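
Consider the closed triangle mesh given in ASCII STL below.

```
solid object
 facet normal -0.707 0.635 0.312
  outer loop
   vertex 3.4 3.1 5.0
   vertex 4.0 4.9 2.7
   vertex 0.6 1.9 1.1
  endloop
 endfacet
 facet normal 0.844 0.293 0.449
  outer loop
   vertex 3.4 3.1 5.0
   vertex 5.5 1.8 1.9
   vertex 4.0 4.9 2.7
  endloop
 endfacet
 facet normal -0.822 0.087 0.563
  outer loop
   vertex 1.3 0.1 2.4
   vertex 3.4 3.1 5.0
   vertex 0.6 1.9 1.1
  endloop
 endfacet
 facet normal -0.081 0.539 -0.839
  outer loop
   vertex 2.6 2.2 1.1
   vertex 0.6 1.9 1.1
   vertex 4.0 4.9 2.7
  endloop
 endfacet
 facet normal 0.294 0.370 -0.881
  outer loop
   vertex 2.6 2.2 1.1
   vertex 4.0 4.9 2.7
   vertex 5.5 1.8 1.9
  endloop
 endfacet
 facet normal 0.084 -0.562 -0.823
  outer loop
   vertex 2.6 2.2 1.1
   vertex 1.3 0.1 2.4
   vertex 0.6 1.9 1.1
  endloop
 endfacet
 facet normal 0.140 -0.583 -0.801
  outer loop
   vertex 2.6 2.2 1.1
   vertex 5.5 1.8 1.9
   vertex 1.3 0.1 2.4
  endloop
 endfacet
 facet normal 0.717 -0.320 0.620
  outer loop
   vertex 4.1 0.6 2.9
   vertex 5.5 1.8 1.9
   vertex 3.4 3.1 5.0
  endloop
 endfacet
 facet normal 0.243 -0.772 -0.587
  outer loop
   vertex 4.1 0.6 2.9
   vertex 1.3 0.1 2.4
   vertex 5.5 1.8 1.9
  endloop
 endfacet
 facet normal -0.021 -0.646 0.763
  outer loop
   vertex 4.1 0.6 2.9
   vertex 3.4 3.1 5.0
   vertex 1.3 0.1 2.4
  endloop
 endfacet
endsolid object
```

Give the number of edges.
15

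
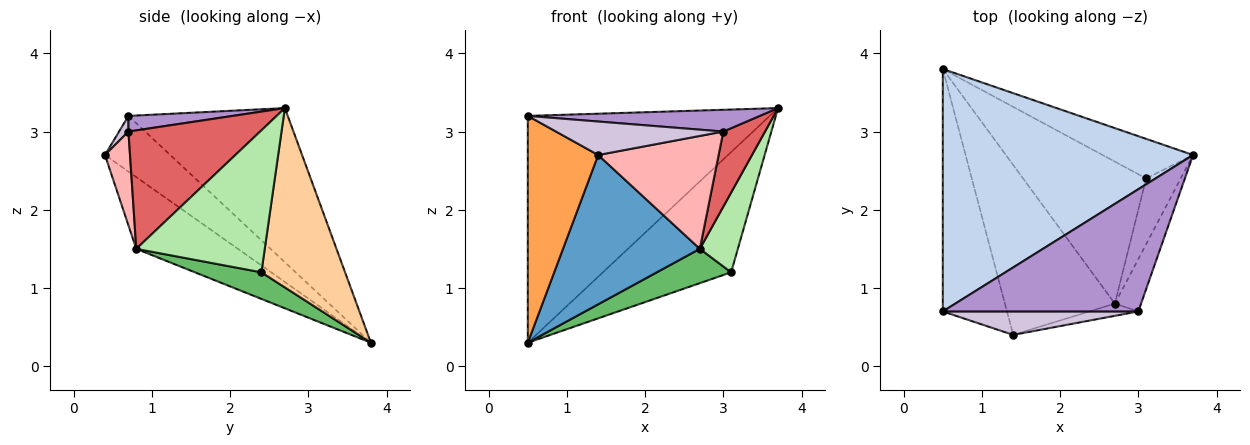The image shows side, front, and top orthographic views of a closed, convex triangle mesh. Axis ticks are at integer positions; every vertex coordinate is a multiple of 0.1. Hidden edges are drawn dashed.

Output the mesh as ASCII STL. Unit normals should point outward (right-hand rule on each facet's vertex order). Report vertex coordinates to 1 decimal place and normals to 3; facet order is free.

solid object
 facet normal -0.440 -0.593 -0.674
  outer loop
   vertex 2.7 0.8 1.5
   vertex 1.4 0.4 2.7
   vertex 0.5 3.8 0.3
  endloop
 endfacet
 facet normal -0.410 0.623 0.666
  outer loop
   vertex 0.5 0.7 3.2
   vertex 3.7 2.7 3.3
   vertex 0.5 3.8 0.3
  endloop
 endfacet
 facet normal -0.535 -0.577 -0.617
  outer loop
   vertex 0.5 0.7 3.2
   vertex 0.5 3.8 0.3
   vertex 1.4 0.4 2.7
  endloop
 endfacet
 facet normal 0.527 0.807 -0.266
  outer loop
   vertex 3.1 2.4 1.2
   vertex 0.5 3.8 0.3
   vertex 3.7 2.7 3.3
  endloop
 endfacet
 facet normal 0.206 -0.230 -0.951
  outer loop
   vertex 3.1 2.4 1.2
   vertex 2.7 0.8 1.5
   vertex 0.5 3.8 0.3
  endloop
 endfacet
 facet normal 0.934 -0.276 -0.227
  outer loop
   vertex 3.1 2.4 1.2
   vertex 3.7 2.7 3.3
   vertex 2.7 0.8 1.5
  endloop
 endfacet
 facet normal 0.933 -0.296 -0.206
  outer loop
   vertex 3.0 0.7 3.0
   vertex 2.7 0.8 1.5
   vertex 3.7 2.7 3.3
  endloop
 endfacet
 facet normal 0.202 -0.974 -0.105
  outer loop
   vertex 3.0 0.7 3.0
   vertex 1.4 0.4 2.7
   vertex 2.7 0.8 1.5
  endloop
 endfacet
 facet normal 0.079 -0.175 0.981
  outer loop
   vertex 3.0 0.7 3.0
   vertex 3.7 2.7 3.3
   vertex 0.5 0.7 3.2
  endloop
 endfacet
 facet normal 0.046 -0.818 0.573
  outer loop
   vertex 3.0 0.7 3.0
   vertex 0.5 0.7 3.2
   vertex 1.4 0.4 2.7
  endloop
 endfacet
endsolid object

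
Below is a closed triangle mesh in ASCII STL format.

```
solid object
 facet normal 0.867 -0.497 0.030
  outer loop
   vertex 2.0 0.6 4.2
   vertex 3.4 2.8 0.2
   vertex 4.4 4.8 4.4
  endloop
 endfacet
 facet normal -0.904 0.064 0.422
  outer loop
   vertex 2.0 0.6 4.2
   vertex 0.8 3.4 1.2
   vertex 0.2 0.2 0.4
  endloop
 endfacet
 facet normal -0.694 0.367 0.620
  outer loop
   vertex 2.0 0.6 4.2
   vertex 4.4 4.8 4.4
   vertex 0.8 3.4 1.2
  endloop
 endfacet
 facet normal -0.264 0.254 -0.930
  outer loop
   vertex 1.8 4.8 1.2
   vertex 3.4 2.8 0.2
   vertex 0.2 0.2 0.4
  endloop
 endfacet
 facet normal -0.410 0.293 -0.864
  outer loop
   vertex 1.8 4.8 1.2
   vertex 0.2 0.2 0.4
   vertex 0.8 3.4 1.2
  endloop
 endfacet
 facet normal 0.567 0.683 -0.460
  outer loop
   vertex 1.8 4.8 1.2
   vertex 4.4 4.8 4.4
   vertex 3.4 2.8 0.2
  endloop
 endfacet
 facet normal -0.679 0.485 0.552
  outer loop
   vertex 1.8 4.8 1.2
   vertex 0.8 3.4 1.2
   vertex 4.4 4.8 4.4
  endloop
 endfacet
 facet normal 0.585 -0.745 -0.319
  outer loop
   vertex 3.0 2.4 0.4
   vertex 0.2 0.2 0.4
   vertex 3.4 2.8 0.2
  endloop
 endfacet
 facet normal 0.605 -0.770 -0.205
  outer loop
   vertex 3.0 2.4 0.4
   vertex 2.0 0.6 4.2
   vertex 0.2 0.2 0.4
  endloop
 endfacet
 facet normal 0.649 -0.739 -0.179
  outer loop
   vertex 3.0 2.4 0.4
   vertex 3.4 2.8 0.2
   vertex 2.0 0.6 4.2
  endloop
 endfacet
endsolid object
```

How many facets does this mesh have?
10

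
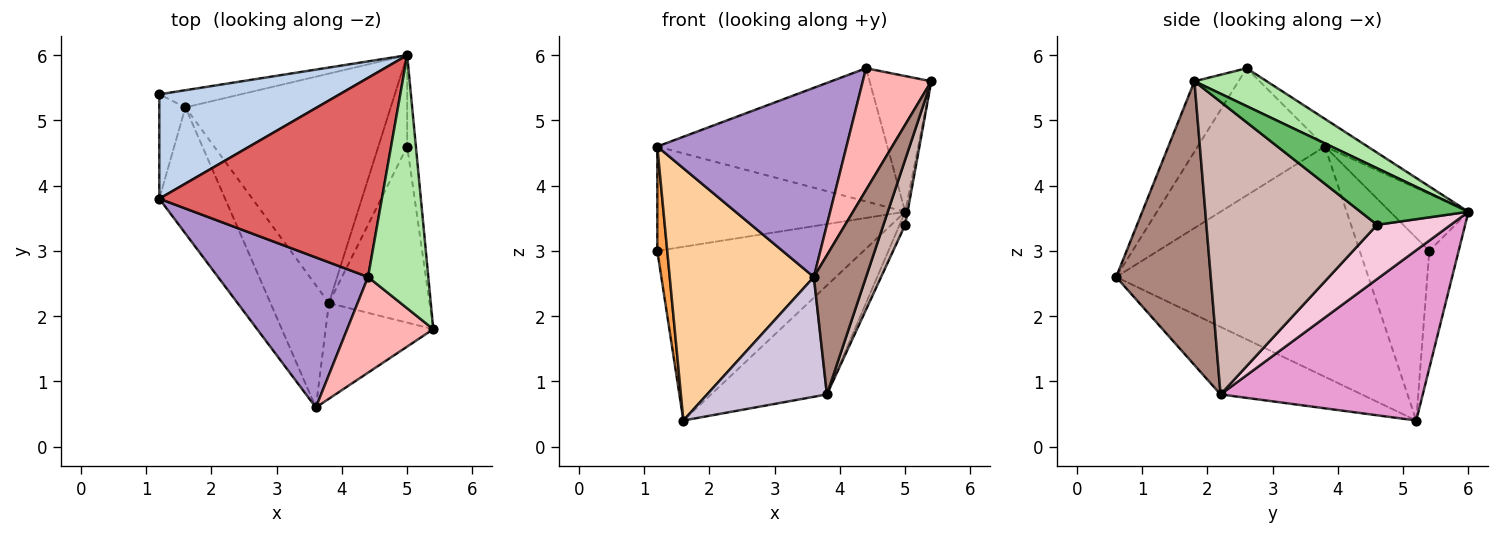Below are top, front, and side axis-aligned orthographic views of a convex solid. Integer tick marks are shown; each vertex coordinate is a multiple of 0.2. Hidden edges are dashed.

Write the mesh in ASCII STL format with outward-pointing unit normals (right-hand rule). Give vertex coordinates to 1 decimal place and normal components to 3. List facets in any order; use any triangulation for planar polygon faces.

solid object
 facet normal -0.140 0.985 -0.097
  outer loop
   vertex 1.6 5.2 0.4
   vertex 1.2 5.4 3.0
   vertex 5.0 6.0 3.6
  endloop
 endfacet
 facet normal -0.218 0.690 0.690
  outer loop
   vertex 1.2 3.8 4.6
   vertex 5.0 6.0 3.6
   vertex 1.2 5.4 3.0
  endloop
 endfacet
 facet normal -0.980 -0.140 -0.140
  outer loop
   vertex 1.2 3.8 4.6
   vertex 1.2 5.4 3.0
   vertex 1.6 5.2 0.4
  endloop
 endfacet
 facet normal -0.843 -0.482 -0.241
  outer loop
   vertex 1.2 3.8 4.6
   vertex 1.6 5.2 0.4
   vertex 3.6 0.6 2.6
  endloop
 endfacet
 facet normal 0.988 0.022 -0.152
  outer loop
   vertex 5.0 4.6 3.4
   vertex 5.0 6.0 3.6
   vertex 5.4 1.8 5.6
  endloop
 endfacet
 facet normal 0.485 0.413 0.771
  outer loop
   vertex 4.4 2.6 5.8
   vertex 5.4 1.8 5.6
   vertex 5.0 6.0 3.6
  endloop
 endfacet
 facet normal -0.103 0.553 0.827
  outer loop
   vertex 4.4 2.6 5.8
   vertex 5.0 6.0 3.6
   vertex 1.2 3.8 4.6
  endloop
 endfacet
 facet normal -0.451 -0.702 0.551
  outer loop
   vertex 4.4 2.6 5.8
   vertex 3.6 0.6 2.6
   vertex 5.4 1.8 5.6
  endloop
 endfacet
 facet normal -0.466 -0.693 0.550
  outer loop
   vertex 4.4 2.6 5.8
   vertex 1.2 3.8 4.6
   vertex 3.6 0.6 2.6
  endloop
 endfacet
 facet normal -0.636 -0.540 -0.551
  outer loop
   vertex 3.8 2.2 0.8
   vertex 3.6 0.6 2.6
   vertex 1.6 5.2 0.4
  endloop
 endfacet
 facet normal 0.831 -0.458 -0.315
  outer loop
   vertex 3.8 2.2 0.8
   vertex 5.4 1.8 5.6
   vertex 3.6 0.6 2.6
  endloop
 endfacet
 facet normal 0.939 -0.120 -0.323
  outer loop
   vertex 3.8 2.2 0.8
   vertex 5.0 4.6 3.4
   vertex 5.4 1.8 5.6
  endloop
 endfacet
 facet normal 0.600 0.343 -0.723
  outer loop
   vertex 3.8 2.2 0.8
   vertex 1.6 5.2 0.4
   vertex 5.0 6.0 3.6
  endloop
 endfacet
 facet normal 0.881 0.067 -0.468
  outer loop
   vertex 3.8 2.2 0.8
   vertex 5.0 6.0 3.6
   vertex 5.0 4.6 3.4
  endloop
 endfacet
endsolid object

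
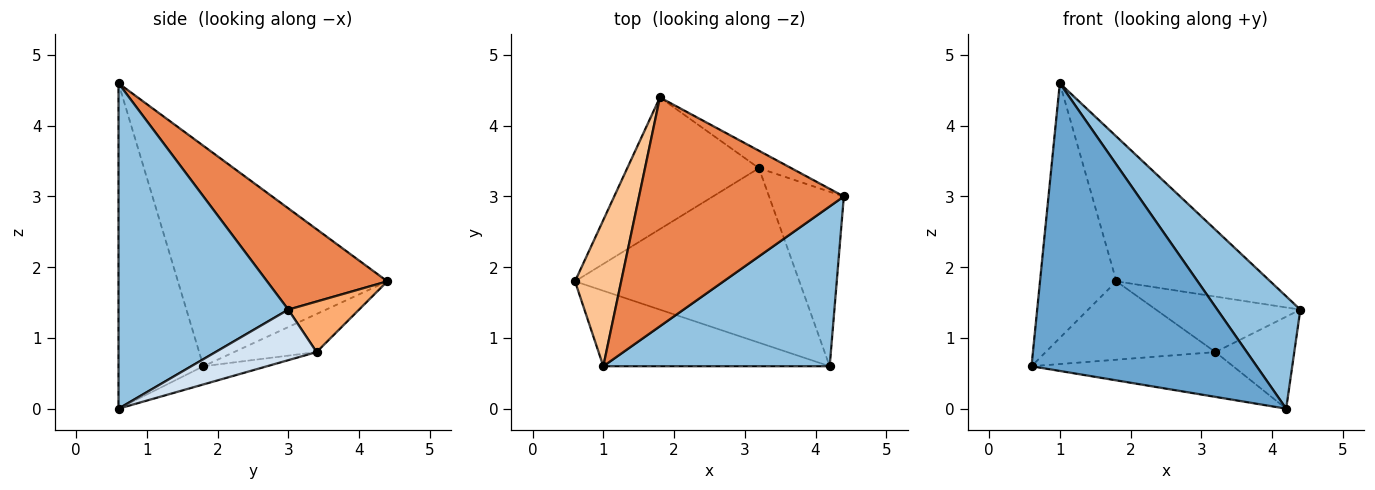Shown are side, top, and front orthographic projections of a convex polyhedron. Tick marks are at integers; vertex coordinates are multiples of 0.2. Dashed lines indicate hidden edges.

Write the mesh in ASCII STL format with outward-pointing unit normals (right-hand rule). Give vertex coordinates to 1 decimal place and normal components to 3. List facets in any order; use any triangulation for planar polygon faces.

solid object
 facet normal -0.343 -0.909 -0.238
  outer loop
   vertex 1.0 0.6 4.6
   vertex 0.6 1.8 0.6
   vertex 4.2 0.6 0.0
  endloop
 endfacet
 facet normal 0.762 -0.373 0.530
  outer loop
   vertex 1.0 0.6 4.6
   vertex 4.2 0.6 0.0
   vertex 4.4 3.0 1.4
  endloop
 endfacet
 facet normal -0.078 0.248 -0.966
  outer loop
   vertex 3.2 3.4 0.8
   vertex 4.2 0.6 0.0
   vertex 0.6 1.8 0.6
  endloop
 endfacet
 facet normal 0.513 0.400 -0.759
  outer loop
   vertex 3.2 3.4 0.8
   vertex 4.4 3.0 1.4
   vertex 4.2 0.6 0.0
  endloop
 endfacet
 facet normal 0.386 0.493 0.780
  outer loop
   vertex 1.8 4.4 1.8
   vertex 1.0 0.6 4.6
   vertex 4.4 3.0 1.4
  endloop
 endfacet
 facet normal 0.424 0.864 -0.271
  outer loop
   vertex 1.8 4.4 1.8
   vertex 4.4 3.0 1.4
   vertex 3.2 3.4 0.8
  endloop
 endfacet
 facet normal -0.922 0.336 0.193
  outer loop
   vertex 1.8 4.4 1.8
   vertex 0.6 1.8 0.6
   vertex 1.0 0.6 4.6
  endloop
 endfacet
 facet normal -0.241 0.496 -0.834
  outer loop
   vertex 1.8 4.4 1.8
   vertex 3.2 3.4 0.8
   vertex 0.6 1.8 0.6
  endloop
 endfacet
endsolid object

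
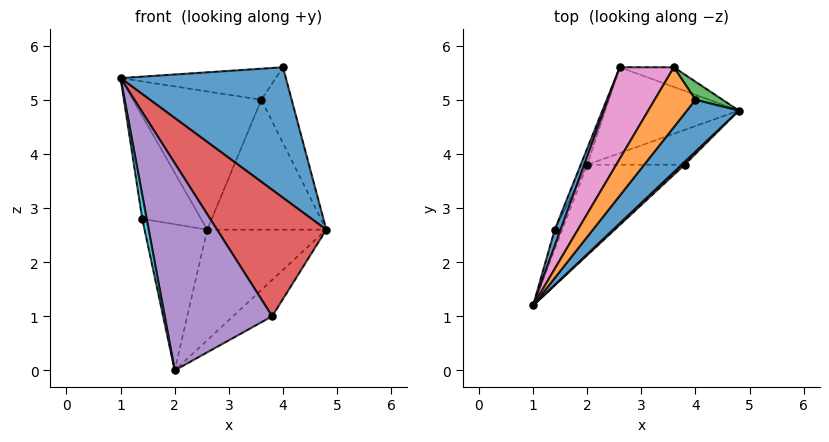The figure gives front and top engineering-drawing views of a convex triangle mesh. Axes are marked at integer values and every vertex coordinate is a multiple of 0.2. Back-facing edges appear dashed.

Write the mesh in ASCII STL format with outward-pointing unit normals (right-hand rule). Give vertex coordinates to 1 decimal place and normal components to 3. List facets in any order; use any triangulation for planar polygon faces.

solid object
 facet normal 0.755 -0.609 0.242
  outer loop
   vertex 4.0 5.0 5.6
   vertex 1.0 1.2 5.4
   vertex 4.8 4.8 2.6
  endloop
 endfacet
 facet normal -0.540 0.387 0.747
  outer loop
   vertex 4.0 5.0 5.6
   vertex 3.6 5.6 5.0
   vertex 1.0 1.2 5.4
  endloop
 endfacet
 facet normal 0.743 0.651 0.155
  outer loop
   vertex 4.0 5.0 5.6
   vertex 4.8 4.8 2.6
   vertex 3.6 5.6 5.0
  endloop
 endfacet
 facet normal 0.694 -0.720 0.016
  outer loop
   vertex 3.8 3.8 1.0
   vertex 4.8 4.8 2.6
   vertex 1.0 1.2 5.4
  endloop
 endfacet
 facet normal 0.217 -0.895 -0.391
  outer loop
   vertex 3.8 3.8 1.0
   vertex 1.0 1.2 5.4
   vertex 2.0 3.8 0.0
  endloop
 endfacet
 facet normal 0.359 0.674 -0.646
  outer loop
   vertex 3.8 3.8 1.0
   vertex 2.0 3.8 0.0
   vertex 4.8 4.8 2.6
  endloop
 endfacet
 facet normal -0.798 0.502 0.333
  outer loop
   vertex 2.6 5.6 2.6
   vertex 1.0 1.2 5.4
   vertex 3.6 5.6 5.0
  endloop
 endfacet
 facet normal 0.338 0.930 -0.141
  outer loop
   vertex 2.6 5.6 2.6
   vertex 3.6 5.6 5.0
   vertex 4.8 4.8 2.6
  endloop
 endfacet
 facet normal 0.276 0.759 -0.589
  outer loop
   vertex 2.6 5.6 2.6
   vertex 4.8 4.8 2.6
   vertex 2.0 3.8 0.0
  endloop
 endfacet
 facet normal -0.815 -0.448 -0.367
  outer loop
   vertex 1.4 2.6 2.8
   vertex 2.0 3.8 0.0
   vertex 1.0 1.2 5.4
  endloop
 endfacet
 facet normal -0.925 0.374 0.059
  outer loop
   vertex 1.4 2.6 2.8
   vertex 1.0 1.2 5.4
   vertex 2.6 5.6 2.6
  endloop
 endfacet
 facet normal -0.929 0.369 -0.041
  outer loop
   vertex 1.4 2.6 2.8
   vertex 2.6 5.6 2.6
   vertex 2.0 3.8 0.0
  endloop
 endfacet
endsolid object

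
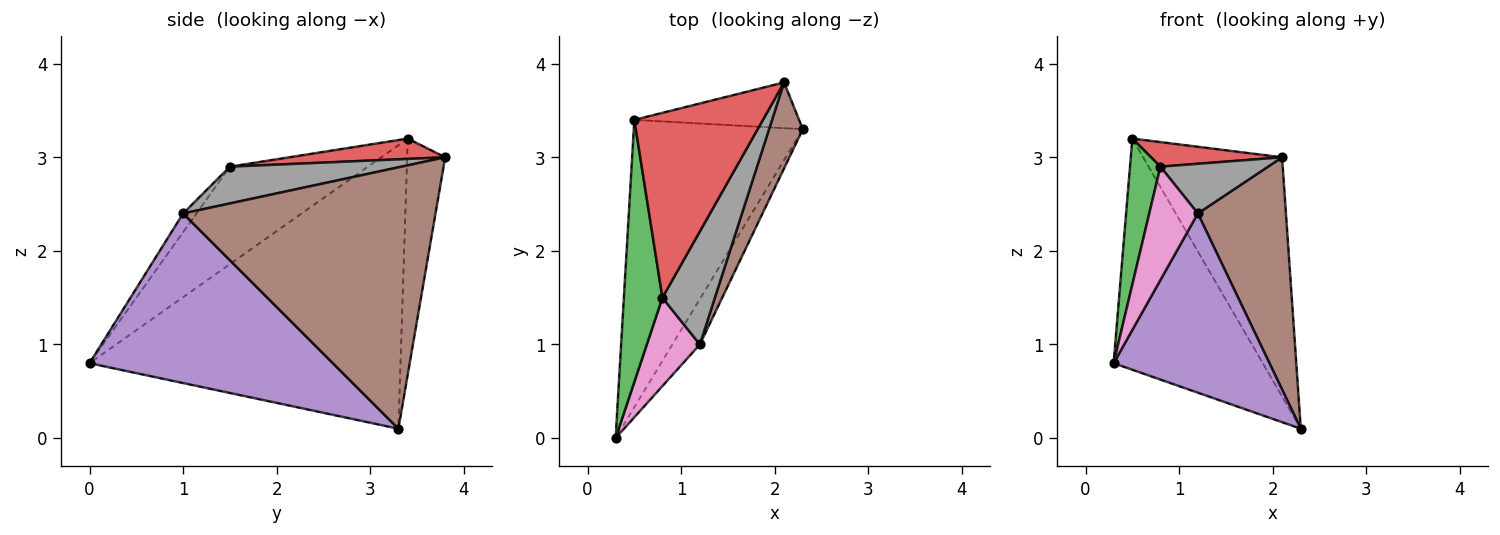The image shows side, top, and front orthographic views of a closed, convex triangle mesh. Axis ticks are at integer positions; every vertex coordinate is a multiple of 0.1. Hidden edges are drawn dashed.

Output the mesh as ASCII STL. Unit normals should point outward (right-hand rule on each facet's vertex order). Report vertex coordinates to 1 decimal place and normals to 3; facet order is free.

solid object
 facet normal -0.794 0.381 -0.473
  outer loop
   vertex 0.5 3.4 3.2
   vertex 2.3 3.3 0.1
   vertex 0.3 0.0 0.8
  endloop
 endfacet
 facet normal -0.260 0.948 -0.181
  outer loop
   vertex 2.1 3.8 3.0
   vertex 2.3 3.3 0.1
   vertex 0.5 3.4 3.2
  endloop
 endfacet
 facet normal -0.911 -0.201 0.360
  outer loop
   vertex 0.8 1.5 2.9
   vertex 0.5 3.4 3.2
   vertex 0.3 0.0 0.8
  endloop
 endfacet
 facet normal 0.155 -0.130 0.979
  outer loop
   vertex 0.8 1.5 2.9
   vertex 2.1 3.8 3.0
   vertex 0.5 3.4 3.2
  endloop
 endfacet
 facet normal 0.834 -0.534 -0.135
  outer loop
   vertex 1.2 1.0 2.4
   vertex 0.3 0.0 0.8
   vertex 2.3 3.3 0.1
  endloop
 endfacet
 facet normal 0.937 -0.327 0.121
  outer loop
   vertex 1.2 1.0 2.4
   vertex 2.3 3.3 0.1
   vertex 2.1 3.8 3.0
  endloop
 endfacet
 facet normal -0.212 -0.771 0.601
  outer loop
   vertex 1.2 1.0 2.4
   vertex 0.8 1.5 2.9
   vertex 0.3 0.0 0.8
  endloop
 endfacet
 facet normal 0.540 -0.339 0.771
  outer loop
   vertex 1.2 1.0 2.4
   vertex 2.1 3.8 3.0
   vertex 0.8 1.5 2.9
  endloop
 endfacet
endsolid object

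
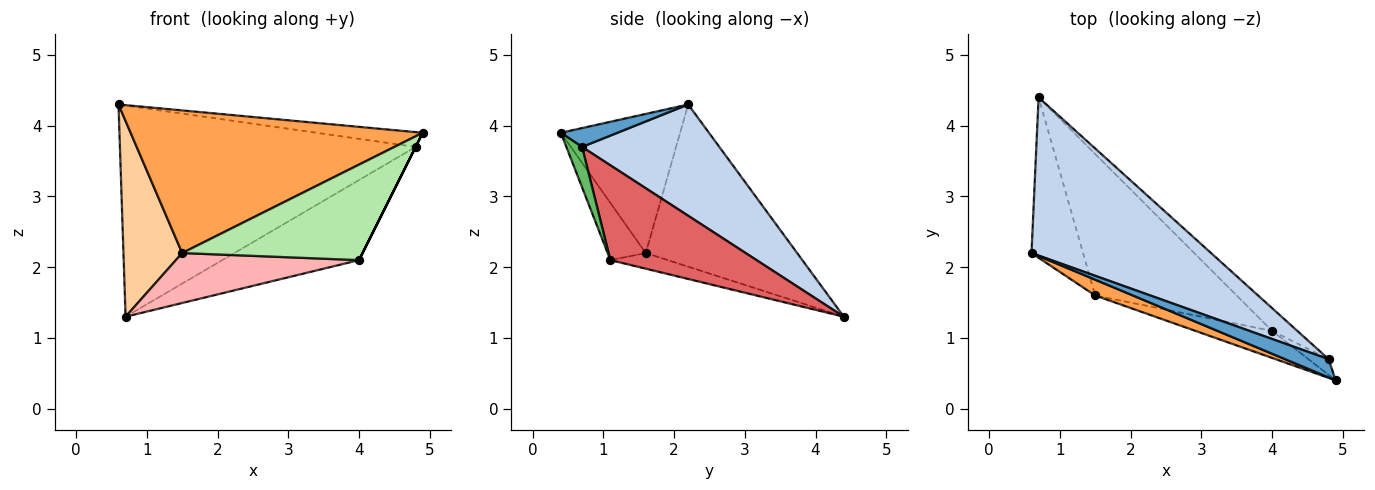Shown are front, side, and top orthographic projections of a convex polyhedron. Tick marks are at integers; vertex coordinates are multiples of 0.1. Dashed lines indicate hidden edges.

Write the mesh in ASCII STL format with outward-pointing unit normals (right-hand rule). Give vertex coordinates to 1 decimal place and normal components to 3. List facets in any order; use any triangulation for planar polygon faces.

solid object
 facet normal 0.318 0.597 0.736
  outer loop
   vertex 4.8 0.7 3.7
   vertex 0.6 2.2 4.3
   vertex 4.9 0.4 3.9
  endloop
 endfacet
 facet normal 0.348 0.750 0.562
  outer loop
   vertex 4.8 0.7 3.7
   vertex 0.7 4.4 1.3
   vertex 0.6 2.2 4.3
  endloop
 endfacet
 facet normal -0.376 -0.921 0.102
  outer loop
   vertex 1.5 1.6 2.2
   vertex 4.9 0.4 3.9
   vertex 0.6 2.2 4.3
  endloop
 endfacet
 facet normal -0.894 -0.347 -0.284
  outer loop
   vertex 1.5 1.6 2.2
   vertex 0.6 2.2 4.3
   vertex 0.7 4.4 1.3
  endloop
 endfacet
 facet normal 0.894 0.000 -0.447
  outer loop
   vertex 4.0 1.1 2.1
   vertex 4.8 0.7 3.7
   vertex 4.9 0.4 3.9
  endloop
 endfacet
 facet normal -0.199 -0.943 -0.267
  outer loop
   vertex 4.0 1.1 2.1
   vertex 4.9 0.4 3.9
   vertex 1.5 1.6 2.2
  endloop
 endfacet
 facet normal 0.717 0.671 -0.191
  outer loop
   vertex 4.0 1.1 2.1
   vertex 0.7 4.4 1.3
   vertex 4.8 0.7 3.7
  endloop
 endfacet
 facet normal -0.104 -0.331 -0.938
  outer loop
   vertex 4.0 1.1 2.1
   vertex 1.5 1.6 2.2
   vertex 0.7 4.4 1.3
  endloop
 endfacet
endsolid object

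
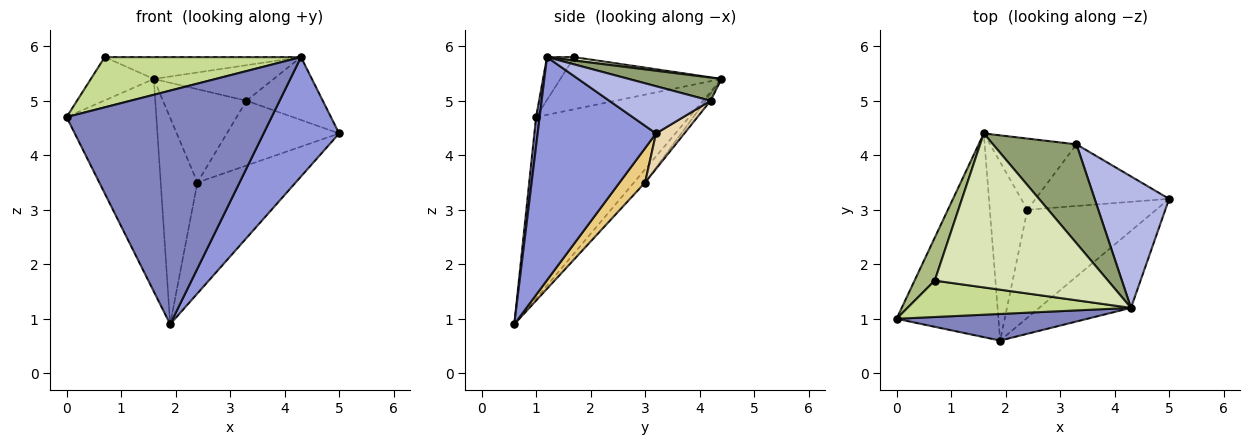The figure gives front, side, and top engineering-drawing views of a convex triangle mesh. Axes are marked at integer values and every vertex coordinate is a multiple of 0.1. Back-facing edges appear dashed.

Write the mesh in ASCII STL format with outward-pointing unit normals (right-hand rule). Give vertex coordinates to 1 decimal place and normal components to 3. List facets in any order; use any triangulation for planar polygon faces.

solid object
 facet normal -0.776 0.455 -0.436
  outer loop
   vertex 1.9 0.6 0.9
   vertex 0.0 1.0 4.7
   vertex 1.6 4.4 5.4
  endloop
 endfacet
 facet normal 0.017 -0.993 0.113
  outer loop
   vertex 4.3 1.2 5.8
   vertex 0.0 1.0 4.7
   vertex 1.9 0.6 0.9
  endloop
 endfacet
 facet normal 0.796 -0.508 -0.328
  outer loop
   vertex 4.3 1.2 5.8
   vertex 1.9 0.6 0.9
   vertex 5.0 3.2 4.4
  endloop
 endfacet
 facet normal 0.497 0.374 0.783
  outer loop
   vertex 3.3 4.2 5.0
   vertex 4.3 1.2 5.8
   vertex 5.0 3.2 4.4
  endloop
 endfacet
 facet normal 0.253 0.327 0.911
  outer loop
   vertex 3.3 4.2 5.0
   vertex 1.6 4.4 5.4
   vertex 4.3 1.2 5.8
  endloop
 endfacet
 facet normal -0.876 0.342 0.340
  outer loop
   vertex 0.7 1.7 5.8
   vertex 1.6 4.4 5.4
   vertex 0.0 1.0 4.7
  endloop
 endfacet
 facet normal -0.112 -0.805 0.583
  outer loop
   vertex 0.7 1.7 5.8
   vertex 0.0 1.0 4.7
   vertex 4.3 1.2 5.8
  endloop
 endfacet
 facet normal 0.019 0.140 0.990
  outer loop
   vertex 0.7 1.7 5.8
   vertex 4.3 1.2 5.8
   vertex 1.6 4.4 5.4
  endloop
 endfacet
 facet normal -0.224 0.737 -0.637
  outer loop
   vertex 2.4 3.0 3.5
   vertex 1.9 0.6 0.9
   vertex 1.6 4.4 5.4
  endloop
 endfacet
 facet normal -0.049 0.794 -0.606
  outer loop
   vertex 2.4 3.0 3.5
   vertex 1.6 4.4 5.4
   vertex 3.3 4.2 5.0
  endloop
 endfacet
 facet normal 0.183 0.705 -0.686
  outer loop
   vertex 2.4 3.0 3.5
   vertex 5.0 3.2 4.4
   vertex 1.9 0.6 0.9
  endloop
 endfacet
 facet normal 0.180 0.713 -0.678
  outer loop
   vertex 2.4 3.0 3.5
   vertex 3.3 4.2 5.0
   vertex 5.0 3.2 4.4
  endloop
 endfacet
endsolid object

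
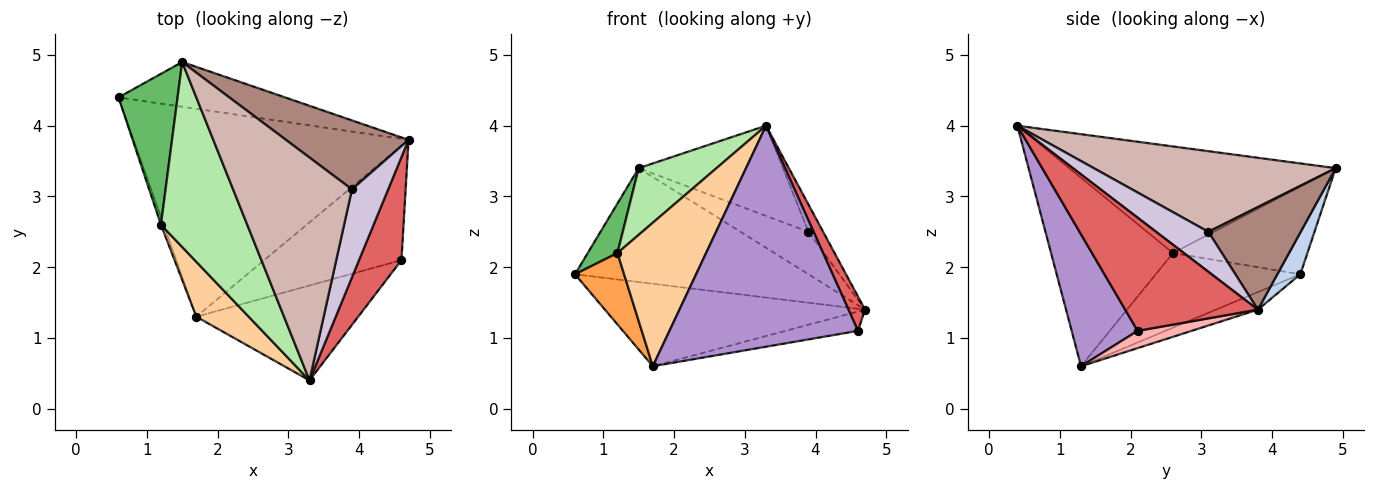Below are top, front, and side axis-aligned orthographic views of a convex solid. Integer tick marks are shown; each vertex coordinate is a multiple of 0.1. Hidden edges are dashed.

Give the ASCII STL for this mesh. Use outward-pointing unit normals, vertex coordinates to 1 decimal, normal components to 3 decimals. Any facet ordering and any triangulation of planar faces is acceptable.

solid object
 facet normal -0.059 0.368 -0.928
  outer loop
   vertex 1.7 1.3 0.6
   vertex 0.6 4.4 1.9
   vertex 4.7 3.8 1.4
  endloop
 endfacet
 facet normal 0.091 0.927 -0.364
  outer loop
   vertex 1.5 4.9 3.4
   vertex 4.7 3.8 1.4
   vertex 0.6 4.4 1.9
  endloop
 endfacet
 facet normal -0.946 -0.321 -0.035
  outer loop
   vertex 1.2 2.6 2.2
   vertex 0.6 4.4 1.9
   vertex 1.7 1.3 0.6
  endloop
 endfacet
 facet normal -0.789 -0.574 0.220
  outer loop
   vertex 1.2 2.6 2.2
   vertex 1.7 1.3 0.6
   vertex 3.3 0.4 4.0
  endloop
 endfacet
 facet normal -0.816 -0.180 0.550
  outer loop
   vertex 1.2 2.6 2.2
   vertex 1.5 4.9 3.4
   vertex 0.6 4.4 1.9
  endloop
 endfacet
 facet normal -0.758 -0.221 0.614
  outer loop
   vertex 1.2 2.6 2.2
   vertex 3.3 0.4 4.0
   vertex 1.5 4.9 3.4
  endloop
 endfacet
 facet normal 0.930 -0.116 0.349
  outer loop
   vertex 4.6 2.1 1.1
   vertex 4.7 3.8 1.4
   vertex 3.3 0.4 4.0
  endloop
 endfacet
 facet normal 0.123 0.165 -0.979
  outer loop
   vertex 4.6 2.1 1.1
   vertex 1.7 1.3 0.6
   vertex 4.7 3.8 1.4
  endloop
 endfacet
 facet normal 0.306 -0.875 -0.376
  outer loop
   vertex 4.6 2.1 1.1
   vertex 3.3 0.4 4.0
   vertex 1.7 1.3 0.6
  endloop
 endfacet
 facet normal 0.725 0.204 0.657
  outer loop
   vertex 3.9 3.1 2.5
   vertex 3.3 0.4 4.0
   vertex 4.7 3.8 1.4
  endloop
 endfacet
 facet normal 0.580 0.427 0.694
  outer loop
   vertex 3.9 3.1 2.5
   vertex 4.7 3.8 1.4
   vertex 1.5 4.9 3.4
  endloop
 endfacet
 facet normal 0.532 0.318 0.785
  outer loop
   vertex 3.9 3.1 2.5
   vertex 1.5 4.9 3.4
   vertex 3.3 0.4 4.0
  endloop
 endfacet
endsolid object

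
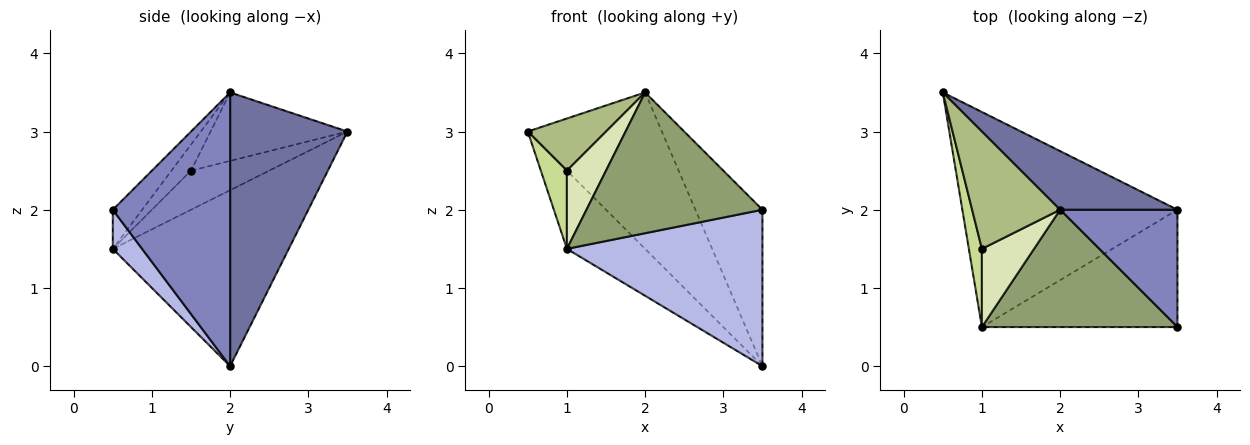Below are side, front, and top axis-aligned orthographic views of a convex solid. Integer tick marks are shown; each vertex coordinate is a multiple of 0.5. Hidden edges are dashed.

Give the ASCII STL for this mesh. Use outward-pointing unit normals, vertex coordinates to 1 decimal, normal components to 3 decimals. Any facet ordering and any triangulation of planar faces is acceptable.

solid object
 facet normal 0.634 0.724 0.272
  outer loop
   vertex 2.0 2.0 3.5
   vertex 3.5 2.0 0.0
   vertex 0.5 3.5 3.0
  endloop
 endfacet
 facet normal 0.814 0.465 0.349
  outer loop
   vertex 2.0 2.0 3.5
   vertex 3.5 0.5 2.0
   vertex 3.5 2.0 0.0
  endloop
 endfacet
 facet normal -0.610 0.271 -0.745
  outer loop
   vertex 1.0 0.5 1.5
   vertex 0.5 3.5 3.0
   vertex 3.5 2.0 0.0
  endloop
 endfacet
 facet normal 0.119 -0.794 -0.596
  outer loop
   vertex 1.0 0.5 1.5
   vertex 3.5 2.0 0.0
   vertex 3.5 0.5 2.0
  endloop
 endfacet
 facet normal -0.127 -0.762 0.635
  outer loop
   vertex 1.0 0.5 1.5
   vertex 3.5 0.5 2.0
   vertex 2.0 2.0 3.5
  endloop
 endfacet
 facet normal -0.579 -0.331 0.745
  outer loop
   vertex 1.0 1.5 2.5
   vertex 2.0 2.0 3.5
   vertex 0.5 3.5 3.0
  endloop
 endfacet
 facet normal -0.905 -0.302 0.302
  outer loop
   vertex 1.0 1.5 2.5
   vertex 0.5 3.5 3.0
   vertex 1.0 0.5 1.5
  endloop
 endfacet
 facet normal -0.333 -0.667 0.667
  outer loop
   vertex 1.0 1.5 2.5
   vertex 1.0 0.5 1.5
   vertex 2.0 2.0 3.5
  endloop
 endfacet
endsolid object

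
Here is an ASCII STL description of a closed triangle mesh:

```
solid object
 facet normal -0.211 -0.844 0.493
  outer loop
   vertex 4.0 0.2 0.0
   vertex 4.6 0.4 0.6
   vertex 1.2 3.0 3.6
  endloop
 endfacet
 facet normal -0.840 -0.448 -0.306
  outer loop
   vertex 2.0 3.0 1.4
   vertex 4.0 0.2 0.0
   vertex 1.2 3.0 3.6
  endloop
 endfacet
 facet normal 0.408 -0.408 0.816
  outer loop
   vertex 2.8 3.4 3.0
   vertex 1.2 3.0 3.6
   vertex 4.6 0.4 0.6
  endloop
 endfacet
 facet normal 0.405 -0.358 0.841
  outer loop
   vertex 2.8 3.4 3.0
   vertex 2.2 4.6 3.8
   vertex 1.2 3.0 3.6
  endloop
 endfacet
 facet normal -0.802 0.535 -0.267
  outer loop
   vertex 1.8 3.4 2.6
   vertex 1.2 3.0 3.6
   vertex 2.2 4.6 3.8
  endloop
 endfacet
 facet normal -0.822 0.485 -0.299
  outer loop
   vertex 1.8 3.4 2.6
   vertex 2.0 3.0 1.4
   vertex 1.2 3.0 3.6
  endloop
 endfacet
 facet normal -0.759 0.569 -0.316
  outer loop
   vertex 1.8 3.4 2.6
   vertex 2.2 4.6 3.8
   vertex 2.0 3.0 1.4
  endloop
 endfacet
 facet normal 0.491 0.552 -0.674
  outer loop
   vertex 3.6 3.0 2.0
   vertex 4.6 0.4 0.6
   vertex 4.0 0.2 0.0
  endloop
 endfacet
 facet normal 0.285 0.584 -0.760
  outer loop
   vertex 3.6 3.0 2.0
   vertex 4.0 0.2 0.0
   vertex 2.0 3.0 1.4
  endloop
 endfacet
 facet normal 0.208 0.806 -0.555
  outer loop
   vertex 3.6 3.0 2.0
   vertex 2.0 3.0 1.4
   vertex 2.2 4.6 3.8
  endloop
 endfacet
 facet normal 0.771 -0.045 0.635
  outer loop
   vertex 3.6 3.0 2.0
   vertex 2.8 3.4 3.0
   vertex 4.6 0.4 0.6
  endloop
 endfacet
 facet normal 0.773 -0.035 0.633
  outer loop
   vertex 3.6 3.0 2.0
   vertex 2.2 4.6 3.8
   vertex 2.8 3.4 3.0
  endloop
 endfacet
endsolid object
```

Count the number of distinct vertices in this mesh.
8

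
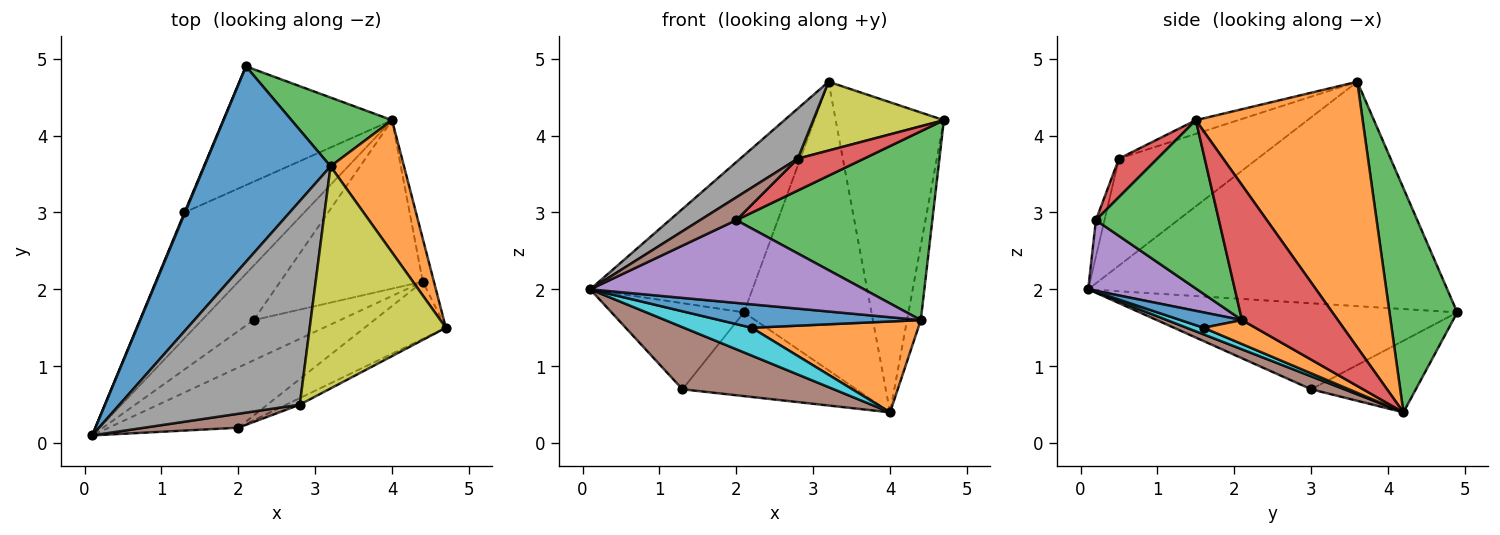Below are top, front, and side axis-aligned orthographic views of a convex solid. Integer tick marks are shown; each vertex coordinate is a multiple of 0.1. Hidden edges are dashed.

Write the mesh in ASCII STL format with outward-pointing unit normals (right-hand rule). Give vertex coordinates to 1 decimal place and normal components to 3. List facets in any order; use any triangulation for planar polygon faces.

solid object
 facet normal -0.811 0.366 0.456
  outer loop
   vertex 3.2 3.6 4.7
   vertex 2.1 4.9 1.7
   vertex 0.1 0.1 2.0
  endloop
 endfacet
 facet normal 0.817 0.530 0.226
  outer loop
   vertex 3.2 3.6 4.7
   vertex 4.7 1.5 4.2
   vertex 4.0 4.2 0.4
  endloop
 endfacet
 facet normal 0.459 0.864 0.206
  outer loop
   vertex 3.2 3.6 4.7
   vertex 4.0 4.2 0.4
   vertex 2.1 4.9 1.7
  endloop
 endfacet
 facet normal 0.987 0.142 -0.081
  outer loop
   vertex 4.4 2.1 1.6
   vertex 4.0 4.2 0.4
   vertex 4.7 1.5 4.2
  endloop
 endfacet
 facet normal -0.923 0.385 0.007
  outer loop
   vertex 1.3 3.0 0.7
   vertex 0.1 0.1 2.0
   vertex 2.1 4.9 1.7
  endloop
 endfacet
 facet normal 0.096 -0.440 -0.893
  outer loop
   vertex 1.3 3.0 0.7
   vertex 4.0 4.2 0.4
   vertex 0.1 0.1 2.0
  endloop
 endfacet
 facet normal -0.328 0.544 -0.772
  outer loop
   vertex 1.3 3.0 0.7
   vertex 2.1 4.9 1.7
   vertex 4.0 4.2 0.4
  endloop
 endfacet
 facet normal -0.499 -0.207 0.841
  outer loop
   vertex 2.8 0.5 3.7
   vertex 3.2 3.6 4.7
   vertex 0.1 0.1 2.0
  endloop
 endfacet
 facet normal -0.095 -0.294 0.951
  outer loop
   vertex 2.8 0.5 3.7
   vertex 4.7 1.5 4.2
   vertex 3.2 3.6 4.7
  endloop
 endfacet
 facet normal 0.112 -0.452 -0.885
  outer loop
   vertex 2.2 1.6 1.5
   vertex 0.1 0.1 2.0
   vertex 4.0 4.2 0.4
  endloop
 endfacet
 facet normal 0.152 -0.497 -0.854
  outer loop
   vertex 2.2 1.6 1.5
   vertex 4.4 2.1 1.6
   vertex 0.1 0.1 2.0
  endloop
 endfacet
 facet normal 0.146 -0.470 -0.871
  outer loop
   vertex 2.2 1.6 1.5
   vertex 4.0 4.2 0.4
   vertex 4.4 2.1 1.6
  endloop
 endfacet
 facet normal 0.515 -0.820 -0.249
  outer loop
   vertex 2.0 0.2 2.9
   vertex 4.4 2.1 1.6
   vertex 4.7 1.5 4.2
  endloop
 endfacet
 facet normal 0.494 -0.852 -0.175
  outer loop
   vertex 2.0 0.2 2.9
   vertex 4.7 1.5 4.2
   vertex 2.8 0.5 3.7
  endloop
 endfacet
 facet normal 0.306 -0.770 -0.560
  outer loop
   vertex 2.0 0.2 2.9
   vertex 0.1 0.1 2.0
   vertex 4.4 2.1 1.6
  endloop
 endfacet
 facet normal -0.198 -0.836 0.512
  outer loop
   vertex 2.0 0.2 2.9
   vertex 2.8 0.5 3.7
   vertex 0.1 0.1 2.0
  endloop
 endfacet
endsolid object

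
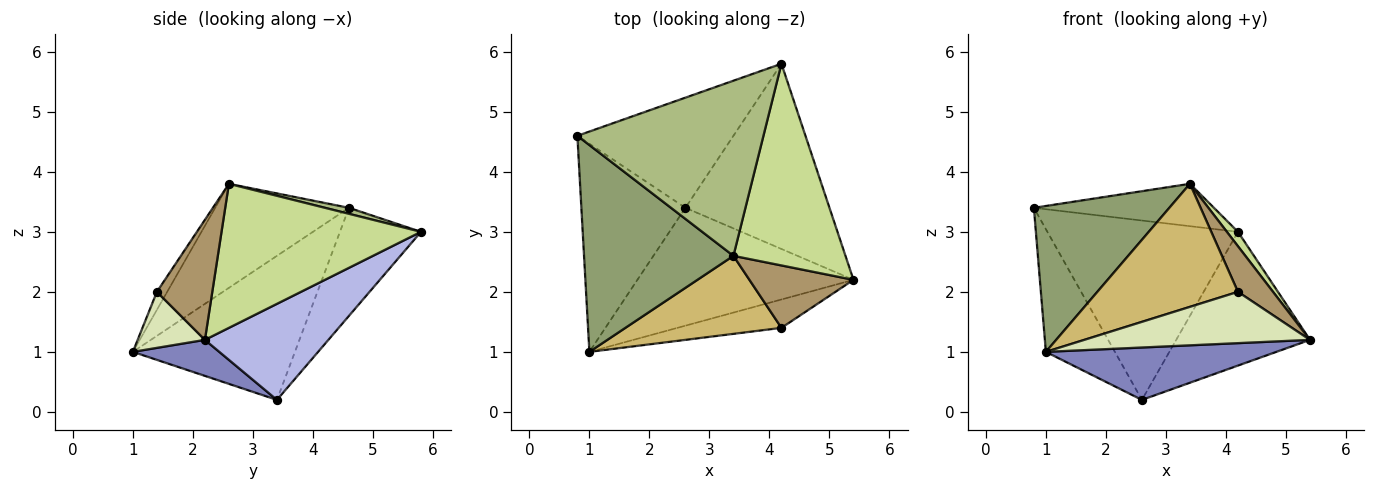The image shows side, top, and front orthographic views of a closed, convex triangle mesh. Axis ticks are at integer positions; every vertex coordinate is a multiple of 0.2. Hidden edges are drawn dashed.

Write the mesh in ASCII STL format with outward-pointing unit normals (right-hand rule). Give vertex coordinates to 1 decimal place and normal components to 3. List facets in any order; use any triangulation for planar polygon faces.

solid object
 facet normal -0.766 0.326 -0.553
  outer loop
   vertex 2.6 3.4 0.2
   vertex 1.0 1.0 1.0
   vertex 0.8 4.6 3.4
  endloop
 endfacet
 facet normal 0.151 -0.402 -0.903
  outer loop
   vertex 2.6 3.4 0.2
   vertex 5.4 2.2 1.2
   vertex 1.0 1.0 1.0
  endloop
 endfacet
 facet normal -0.341 0.801 -0.492
  outer loop
   vertex 4.2 5.8 3.0
   vertex 2.6 3.4 0.2
   vertex 0.8 4.6 3.4
  endloop
 endfacet
 facet normal 0.475 0.515 -0.713
  outer loop
   vertex 4.2 5.8 3.0
   vertex 5.4 2.2 1.2
   vertex 2.6 3.4 0.2
  endloop
 endfacet
 facet normal -0.495 -0.501 0.710
  outer loop
   vertex 3.4 2.6 3.8
   vertex 0.8 4.6 3.4
   vertex 1.0 1.0 1.0
  endloop
 endfacet
 facet normal 0.031 0.235 0.971
  outer loop
   vertex 3.4 2.6 3.8
   vertex 4.2 5.8 3.0
   vertex 0.8 4.6 3.4
  endloop
 endfacet
 facet normal 0.789 -0.044 0.613
  outer loop
   vertex 3.4 2.6 3.8
   vertex 5.4 2.2 1.2
   vertex 4.2 5.8 3.0
  endloop
 endfacet
 facet normal 0.252 -0.847 -0.468
  outer loop
   vertex 4.2 1.4 2.0
   vertex 1.0 1.0 1.0
   vertex 5.4 2.2 1.2
  endloop
 endfacet
 facet normal 0.682 -0.432 0.591
  outer loop
   vertex 4.2 1.4 2.0
   vertex 5.4 2.2 1.2
   vertex 3.4 2.6 3.8
  endloop
 endfacet
 facet normal -0.062 -0.843 0.535
  outer loop
   vertex 4.2 1.4 2.0
   vertex 3.4 2.6 3.8
   vertex 1.0 1.0 1.0
  endloop
 endfacet
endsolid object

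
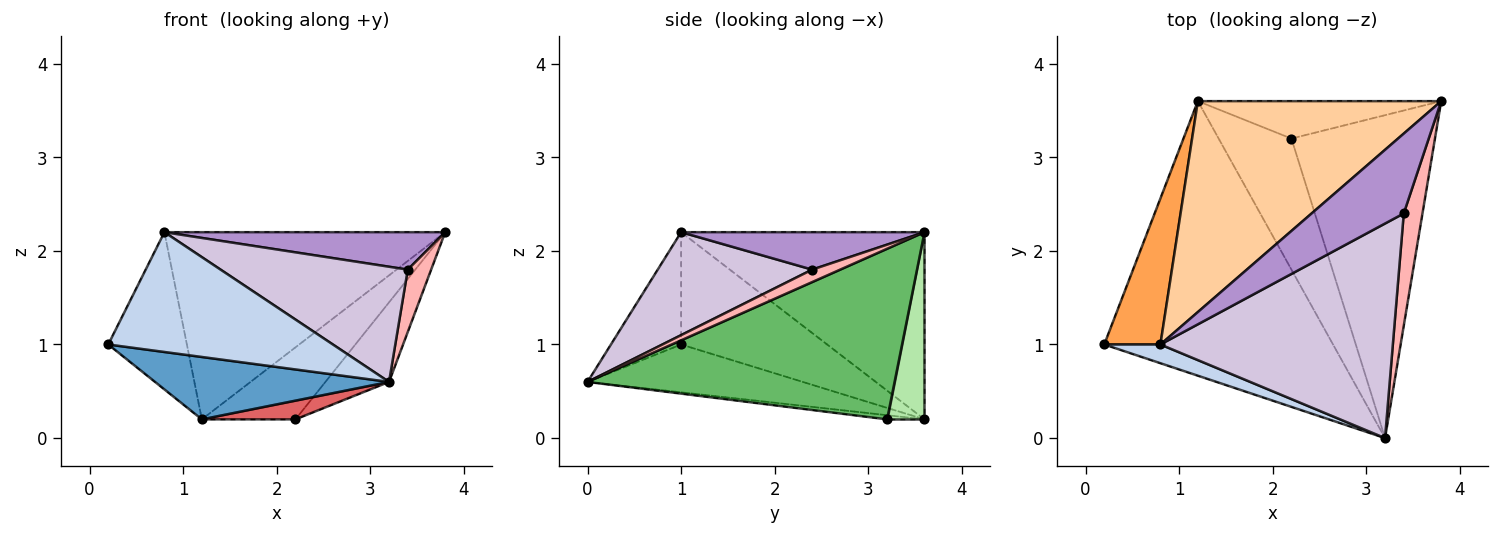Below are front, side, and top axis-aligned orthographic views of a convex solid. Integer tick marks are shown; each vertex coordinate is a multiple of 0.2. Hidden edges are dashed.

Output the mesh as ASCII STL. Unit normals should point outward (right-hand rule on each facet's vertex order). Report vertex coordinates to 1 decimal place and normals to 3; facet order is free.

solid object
 facet normal -0.200 -0.217 -0.955
  outer loop
   vertex 1.2 3.6 0.2
   vertex 3.2 0.0 0.6
   vertex 0.2 1.0 1.0
  endloop
 endfacet
 facet normal -0.295 -0.944 0.148
  outer loop
   vertex 0.8 1.0 2.2
   vertex 0.2 1.0 1.0
   vertex 3.2 0.0 0.6
  endloop
 endfacet
 facet normal -0.806 0.434 0.403
  outer loop
   vertex 0.8 1.0 2.2
   vertex 1.2 3.6 0.2
   vertex 0.2 1.0 1.0
  endloop
 endfacet
 facet normal -0.499 0.575 0.648
  outer loop
   vertex 0.8 1.0 2.2
   vertex 3.8 3.6 2.2
   vertex 1.2 3.6 0.2
  endloop
 endfacet
 facet normal 0.756 0.157 -0.636
  outer loop
   vertex 2.2 3.2 0.2
   vertex 3.8 3.6 2.2
   vertex 3.2 0.0 0.6
  endloop
 endfacet
 facet normal 0.334 0.836 -0.435
  outer loop
   vertex 2.2 3.2 0.2
   vertex 1.2 3.6 0.2
   vertex 3.8 3.6 2.2
  endloop
 endfacet
 facet normal -0.056 -0.141 -0.988
  outer loop
   vertex 2.2 3.2 0.2
   vertex 3.2 0.0 0.6
   vertex 1.2 3.6 0.2
  endloop
 endfacet
 facet normal 0.504 -0.420 0.755
  outer loop
   vertex 3.4 2.4 1.8
   vertex 3.2 0.0 0.6
   vertex 3.8 3.6 2.2
  endloop
 endfacet
 facet normal 0.345 -0.398 0.850
  outer loop
   vertex 3.4 2.4 1.8
   vertex 3.8 3.6 2.2
   vertex 0.8 1.0 2.2
  endloop
 endfacet
 facet normal 0.364 -0.441 0.821
  outer loop
   vertex 3.4 2.4 1.8
   vertex 0.8 1.0 2.2
   vertex 3.2 0.0 0.6
  endloop
 endfacet
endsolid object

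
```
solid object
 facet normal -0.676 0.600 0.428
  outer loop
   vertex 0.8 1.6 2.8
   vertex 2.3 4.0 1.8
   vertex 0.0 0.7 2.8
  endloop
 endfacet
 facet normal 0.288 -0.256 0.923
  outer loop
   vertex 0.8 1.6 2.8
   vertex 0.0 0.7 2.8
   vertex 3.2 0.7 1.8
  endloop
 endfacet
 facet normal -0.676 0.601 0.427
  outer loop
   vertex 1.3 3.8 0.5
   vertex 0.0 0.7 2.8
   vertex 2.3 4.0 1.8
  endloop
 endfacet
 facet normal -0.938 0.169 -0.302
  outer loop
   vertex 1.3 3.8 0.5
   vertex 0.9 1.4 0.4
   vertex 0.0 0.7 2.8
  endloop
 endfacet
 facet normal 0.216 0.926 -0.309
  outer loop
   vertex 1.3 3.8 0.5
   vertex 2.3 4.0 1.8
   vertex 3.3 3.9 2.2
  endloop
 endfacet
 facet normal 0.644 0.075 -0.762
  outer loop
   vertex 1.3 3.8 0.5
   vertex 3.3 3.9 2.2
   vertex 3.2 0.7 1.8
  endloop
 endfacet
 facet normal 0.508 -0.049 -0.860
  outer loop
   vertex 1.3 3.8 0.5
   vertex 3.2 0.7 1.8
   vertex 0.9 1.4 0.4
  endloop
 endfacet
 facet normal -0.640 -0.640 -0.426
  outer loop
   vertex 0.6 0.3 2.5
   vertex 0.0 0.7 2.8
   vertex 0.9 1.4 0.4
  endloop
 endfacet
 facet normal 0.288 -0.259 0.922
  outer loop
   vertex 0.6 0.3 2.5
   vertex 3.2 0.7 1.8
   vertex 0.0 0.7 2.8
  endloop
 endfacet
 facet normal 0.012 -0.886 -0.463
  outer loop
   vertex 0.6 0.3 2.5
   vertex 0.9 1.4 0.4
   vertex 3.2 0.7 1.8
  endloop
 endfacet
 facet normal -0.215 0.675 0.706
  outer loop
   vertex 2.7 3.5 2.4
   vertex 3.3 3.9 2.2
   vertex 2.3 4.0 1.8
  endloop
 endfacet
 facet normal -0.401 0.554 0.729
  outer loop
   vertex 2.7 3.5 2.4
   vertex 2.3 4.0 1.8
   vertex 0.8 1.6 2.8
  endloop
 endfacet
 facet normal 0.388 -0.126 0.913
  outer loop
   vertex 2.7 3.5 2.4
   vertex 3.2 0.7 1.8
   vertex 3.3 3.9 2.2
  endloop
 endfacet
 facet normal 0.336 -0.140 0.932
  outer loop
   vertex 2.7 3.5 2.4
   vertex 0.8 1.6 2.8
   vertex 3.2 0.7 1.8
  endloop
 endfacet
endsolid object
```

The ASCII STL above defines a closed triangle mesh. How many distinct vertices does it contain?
9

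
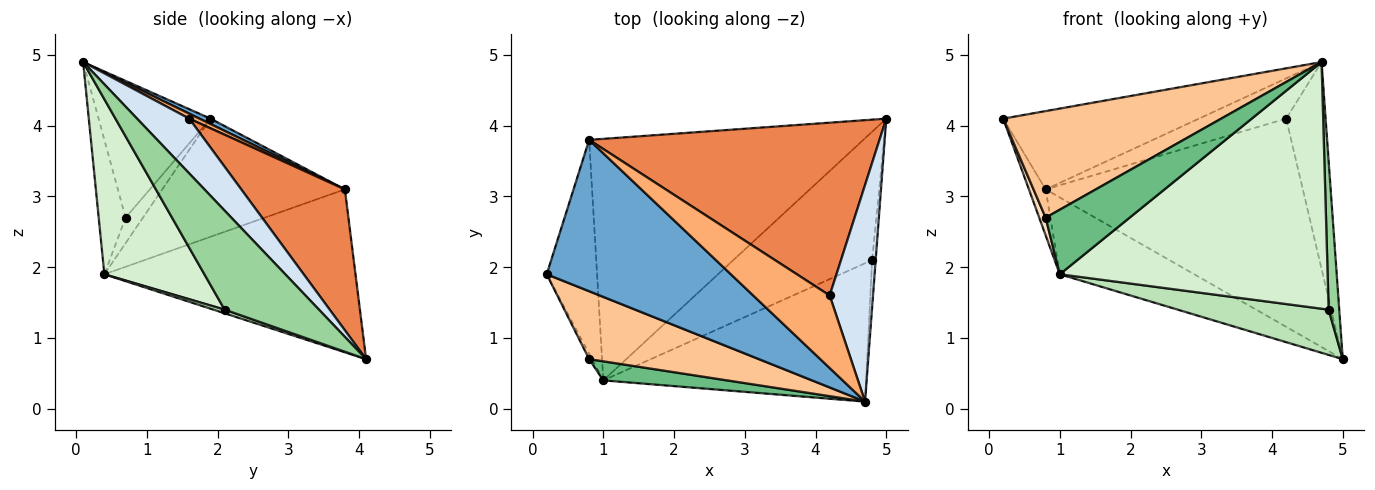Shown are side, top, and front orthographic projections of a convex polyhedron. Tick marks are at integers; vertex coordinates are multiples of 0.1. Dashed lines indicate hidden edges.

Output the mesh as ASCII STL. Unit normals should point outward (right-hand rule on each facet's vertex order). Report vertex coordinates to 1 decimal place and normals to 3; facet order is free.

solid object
 facet normal 0.026 0.459 0.888
  outer loop
   vertex 0.8 3.8 3.1
   vertex 0.2 1.9 4.1
   vertex 4.7 0.1 4.9
  endloop
 endfacet
 facet normal -0.917 0.084 -0.391
  outer loop
   vertex 1.0 0.4 1.9
   vertex 0.2 1.9 4.1
   vertex 0.8 3.8 3.1
  endloop
 endfacet
 facet normal -0.493 0.264 -0.829
  outer loop
   vertex 1.0 0.4 1.9
   vertex 0.8 3.8 3.1
   vertex 5.0 4.1 0.7
  endloop
 endfacet
 facet normal 0.675 0.510 0.534
  outer loop
   vertex 4.2 1.6 4.1
   vertex 4.7 0.1 4.9
   vertex 5.0 4.1 0.7
  endloop
 endfacet
 facet normal 0.296 0.735 0.610
  outer loop
   vertex 4.2 1.6 4.1
   vertex 5.0 4.1 0.7
   vertex 0.8 3.8 3.1
  endloop
 endfacet
 facet normal 0.057 0.484 0.873
  outer loop
   vertex 4.2 1.6 4.1
   vertex 0.8 3.8 3.1
   vertex 4.7 0.1 4.9
  endloop
 endfacet
 facet normal -0.397 -0.774 0.493
  outer loop
   vertex 0.8 0.7 2.7
   vertex 4.7 0.1 4.9
   vertex 0.2 1.9 4.1
  endloop
 endfacet
 facet normal -0.933 -0.345 -0.104
  outer loop
   vertex 0.8 0.7 2.7
   vertex 0.2 1.9 4.1
   vertex 1.0 0.4 1.9
  endloop
 endfacet
 facet normal -0.294 -0.917 0.270
  outer loop
   vertex 0.8 0.7 2.7
   vertex 1.0 0.4 1.9
   vertex 4.7 0.1 4.9
  endloop
 endfacet
 facet normal 0.993 -0.112 -0.035
  outer loop
   vertex 4.8 2.1 1.4
   vertex 5.0 4.1 0.7
   vertex 4.7 0.1 4.9
  endloop
 endfacet
 facet normal 0.025 -0.332 -0.943
  outer loop
   vertex 4.8 2.1 1.4
   vertex 1.0 0.4 1.9
   vertex 5.0 4.1 0.7
  endloop
 endfacet
 facet normal 0.310 -0.829 -0.465
  outer loop
   vertex 4.8 2.1 1.4
   vertex 4.7 0.1 4.9
   vertex 1.0 0.4 1.9
  endloop
 endfacet
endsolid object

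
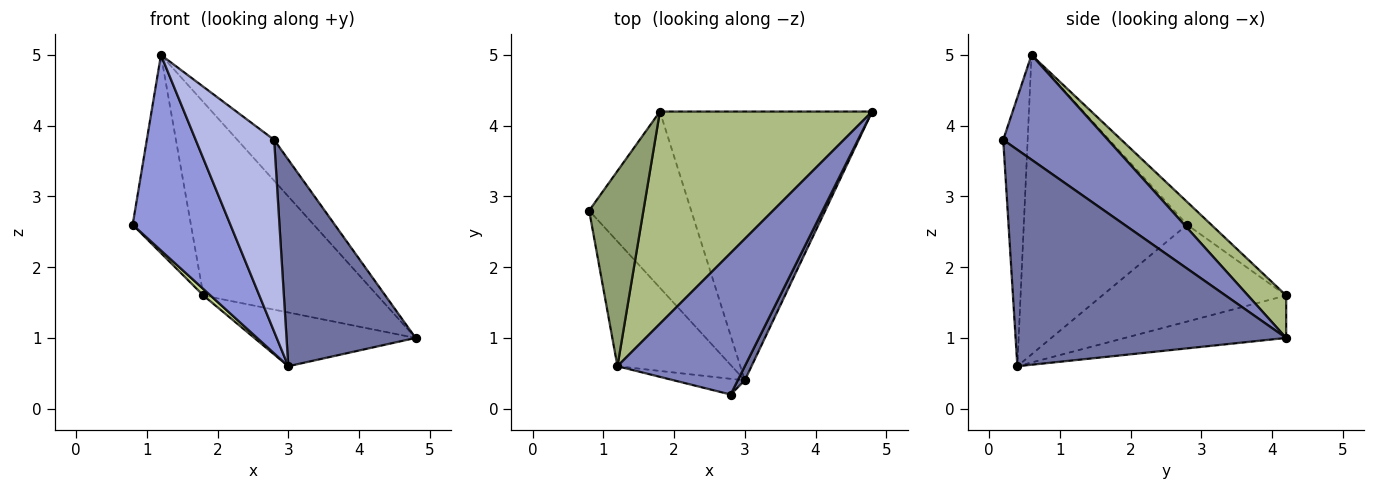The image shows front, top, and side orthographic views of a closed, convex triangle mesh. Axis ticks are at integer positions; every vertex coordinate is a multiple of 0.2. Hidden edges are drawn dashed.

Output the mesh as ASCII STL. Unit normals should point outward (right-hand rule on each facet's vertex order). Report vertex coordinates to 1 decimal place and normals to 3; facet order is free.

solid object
 facet normal 0.902 -0.430 0.029
  outer loop
   vertex 3.0 0.4 0.6
   vertex 4.8 4.2 1.0
   vertex 2.8 0.2 3.8
  endloop
 endfacet
 facet normal 0.620 0.218 0.754
  outer loop
   vertex 1.2 0.6 5.0
   vertex 2.8 0.2 3.8
   vertex 4.8 4.2 1.0
  endloop
 endfacet
 facet normal -0.815 -0.488 -0.311
  outer loop
   vertex 1.2 0.6 5.0
   vertex 0.8 2.8 2.6
   vertex 3.0 0.4 0.6
  endloop
 endfacet
 facet normal -0.296 -0.952 -0.078
  outer loop
   vertex 1.2 0.6 5.0
   vertex 3.0 0.4 0.6
   vertex 2.8 0.2 3.8
  endloop
 endfacet
 facet normal -0.283 0.683 0.673
  outer loop
   vertex 1.8 4.2 1.6
   vertex 0.8 2.8 2.6
   vertex 1.2 0.6 5.0
  endloop
 endfacet
 facet normal 0.146 0.666 0.731
  outer loop
   vertex 1.8 4.2 1.6
   vertex 1.2 0.6 5.0
   vertex 4.8 4.2 1.0
  endloop
 endfacet
 facet normal -0.688 -0.026 -0.725
  outer loop
   vertex 1.8 4.2 1.6
   vertex 3.0 0.4 0.6
   vertex 0.8 2.8 2.6
  endloop
 endfacet
 facet normal -0.192 0.192 -0.962
  outer loop
   vertex 1.8 4.2 1.6
   vertex 4.8 4.2 1.0
   vertex 3.0 0.4 0.6
  endloop
 endfacet
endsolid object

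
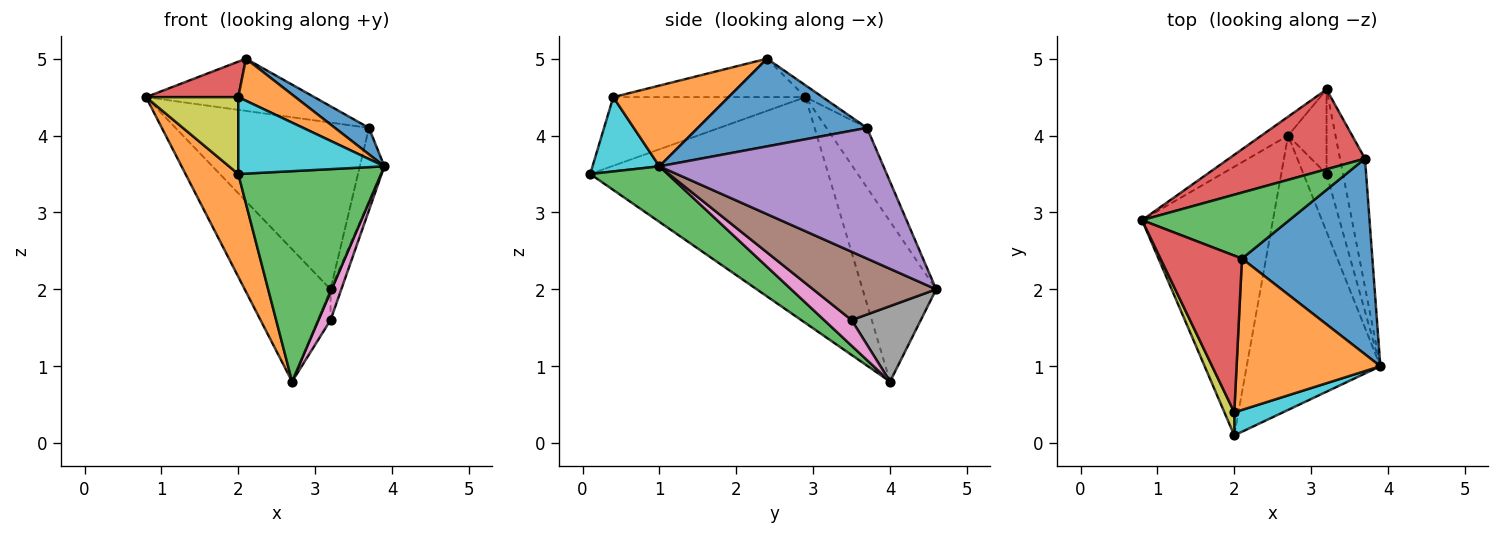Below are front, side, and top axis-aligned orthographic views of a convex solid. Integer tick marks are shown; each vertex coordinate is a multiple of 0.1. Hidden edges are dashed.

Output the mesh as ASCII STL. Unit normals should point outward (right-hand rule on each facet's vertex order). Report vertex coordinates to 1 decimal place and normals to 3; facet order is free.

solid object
 facet normal -0.647 0.755 -0.108
  outer loop
   vertex 2.7 4.0 0.8
   vertex 0.8 2.9 4.5
   vertex 3.2 4.6 2.0
  endloop
 endfacet
 facet normal -0.850 -0.188 -0.492
  outer loop
   vertex 2.0 0.1 3.5
   vertex 0.8 2.9 4.5
   vertex 2.7 4.0 0.8
  endloop
 endfacet
 facet normal 0.313 -0.578 -0.754
  outer loop
   vertex 2.0 0.1 3.5
   vertex 2.7 4.0 0.8
   vertex 3.9 1.0 3.6
  endloop
 endfacet
 facet normal -0.186 0.886 0.424
  outer loop
   vertex 3.7 3.7 4.1
   vertex 3.2 4.6 2.0
   vertex 0.8 2.9 4.5
  endloop
 endfacet
 facet normal 0.977 0.107 -0.187
  outer loop
   vertex 3.7 3.7 4.1
   vertex 3.9 1.0 3.6
   vertex 3.2 4.6 2.0
  endloop
 endfacet
 facet normal 0.969 0.085 -0.233
  outer loop
   vertex 3.2 3.5 1.6
   vertex 3.2 4.6 2.0
   vertex 3.9 1.0 3.6
  endloop
 endfacet
 facet normal 0.706 -0.311 -0.636
  outer loop
   vertex 3.2 3.5 1.6
   vertex 3.9 1.0 3.6
   vertex 2.7 4.0 0.8
  endloop
 endfacet
 facet normal 0.879 0.163 -0.448
  outer loop
   vertex 3.2 3.5 1.6
   vertex 2.7 4.0 0.8
   vertex 3.2 4.6 2.0
  endloop
 endfacet
 facet normal -0.894 -0.429 0.129
  outer loop
   vertex 2.0 0.4 4.5
   vertex 0.8 2.9 4.5
   vertex 2.0 0.1 3.5
  endloop
 endfacet
 facet normal 0.402 -0.877 0.263
  outer loop
   vertex 2.0 0.4 4.5
   vertex 2.0 0.1 3.5
   vertex 3.9 1.0 3.6
  endloop
 endfacet
 facet normal 0.555 -0.112 0.825
  outer loop
   vertex 2.1 2.4 5.0
   vertex 3.9 1.0 3.6
   vertex 3.7 3.7 4.1
  endloop
 endfacet
 facet normal 0.476 -0.236 0.847
  outer loop
   vertex 2.1 2.4 5.0
   vertex 2.0 0.4 4.5
   vertex 3.9 1.0 3.6
  endloop
 endfacet
 facet normal -0.063 0.619 0.783
  outer loop
   vertex 2.1 2.4 5.0
   vertex 3.7 3.7 4.1
   vertex 0.8 2.9 4.5
  endloop
 endfacet
 facet normal -0.418 -0.201 0.886
  outer loop
   vertex 2.1 2.4 5.0
   vertex 0.8 2.9 4.5
   vertex 2.0 0.4 4.5
  endloop
 endfacet
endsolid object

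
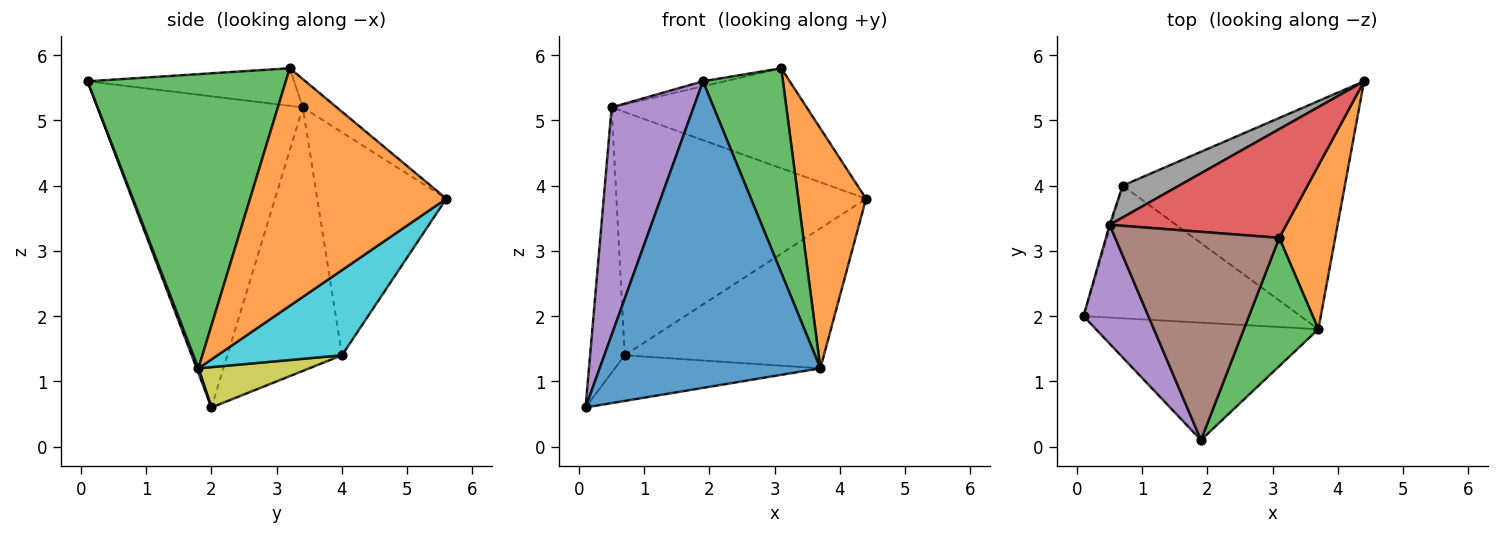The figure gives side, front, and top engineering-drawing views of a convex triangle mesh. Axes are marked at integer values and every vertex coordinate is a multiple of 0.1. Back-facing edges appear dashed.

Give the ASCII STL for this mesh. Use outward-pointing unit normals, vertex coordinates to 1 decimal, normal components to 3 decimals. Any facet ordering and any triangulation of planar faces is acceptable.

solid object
 facet normal 0.008 -0.934 -0.358
  outer loop
   vertex 3.7 1.8 1.2
   vertex 1.9 0.1 5.6
   vertex 0.1 2.0 0.6
  endloop
 endfacet
 facet normal 0.923 -0.319 0.217
  outer loop
   vertex 3.7 1.8 1.2
   vertex 4.4 5.6 3.8
   vertex 3.1 3.2 5.8
  endloop
 endfacet
 facet normal 0.903 -0.364 0.229
  outer loop
   vertex 3.7 1.8 1.2
   vertex 3.1 3.2 5.8
   vertex 1.9 0.1 5.6
  endloop
 endfacet
 facet normal -0.117 0.672 0.731
  outer loop
   vertex 0.5 3.4 5.2
   vertex 3.1 3.2 5.8
   vertex 4.4 5.6 3.8
  endloop
 endfacet
 facet normal -0.912 -0.364 0.190
  outer loop
   vertex 0.5 3.4 5.2
   vertex 0.1 2.0 0.6
   vertex 1.9 0.1 5.6
  endloop
 endfacet
 facet normal -0.223 0.023 0.975
  outer loop
   vertex 0.5 3.4 5.2
   vertex 1.9 0.1 5.6
   vertex 3.1 3.2 5.8
  endloop
 endfacet
 facet normal -0.957 0.289 -0.005
  outer loop
   vertex 0.7 4.0 1.4
   vertex 0.1 2.0 0.6
   vertex 0.5 3.4 5.2
  endloop
 endfacet
 facet normal -0.456 0.882 0.115
  outer loop
   vertex 0.7 4.0 1.4
   vertex 0.5 3.4 5.2
   vertex 4.4 5.6 3.8
  endloop
 endfacet
 facet normal 0.173 0.321 -0.931
  outer loop
   vertex 0.7 4.0 1.4
   vertex 3.7 1.8 1.2
   vertex 0.1 2.0 0.6
  endloop
 endfacet
 facet normal 0.311 0.497 -0.810
  outer loop
   vertex 0.7 4.0 1.4
   vertex 4.4 5.6 3.8
   vertex 3.7 1.8 1.2
  endloop
 endfacet
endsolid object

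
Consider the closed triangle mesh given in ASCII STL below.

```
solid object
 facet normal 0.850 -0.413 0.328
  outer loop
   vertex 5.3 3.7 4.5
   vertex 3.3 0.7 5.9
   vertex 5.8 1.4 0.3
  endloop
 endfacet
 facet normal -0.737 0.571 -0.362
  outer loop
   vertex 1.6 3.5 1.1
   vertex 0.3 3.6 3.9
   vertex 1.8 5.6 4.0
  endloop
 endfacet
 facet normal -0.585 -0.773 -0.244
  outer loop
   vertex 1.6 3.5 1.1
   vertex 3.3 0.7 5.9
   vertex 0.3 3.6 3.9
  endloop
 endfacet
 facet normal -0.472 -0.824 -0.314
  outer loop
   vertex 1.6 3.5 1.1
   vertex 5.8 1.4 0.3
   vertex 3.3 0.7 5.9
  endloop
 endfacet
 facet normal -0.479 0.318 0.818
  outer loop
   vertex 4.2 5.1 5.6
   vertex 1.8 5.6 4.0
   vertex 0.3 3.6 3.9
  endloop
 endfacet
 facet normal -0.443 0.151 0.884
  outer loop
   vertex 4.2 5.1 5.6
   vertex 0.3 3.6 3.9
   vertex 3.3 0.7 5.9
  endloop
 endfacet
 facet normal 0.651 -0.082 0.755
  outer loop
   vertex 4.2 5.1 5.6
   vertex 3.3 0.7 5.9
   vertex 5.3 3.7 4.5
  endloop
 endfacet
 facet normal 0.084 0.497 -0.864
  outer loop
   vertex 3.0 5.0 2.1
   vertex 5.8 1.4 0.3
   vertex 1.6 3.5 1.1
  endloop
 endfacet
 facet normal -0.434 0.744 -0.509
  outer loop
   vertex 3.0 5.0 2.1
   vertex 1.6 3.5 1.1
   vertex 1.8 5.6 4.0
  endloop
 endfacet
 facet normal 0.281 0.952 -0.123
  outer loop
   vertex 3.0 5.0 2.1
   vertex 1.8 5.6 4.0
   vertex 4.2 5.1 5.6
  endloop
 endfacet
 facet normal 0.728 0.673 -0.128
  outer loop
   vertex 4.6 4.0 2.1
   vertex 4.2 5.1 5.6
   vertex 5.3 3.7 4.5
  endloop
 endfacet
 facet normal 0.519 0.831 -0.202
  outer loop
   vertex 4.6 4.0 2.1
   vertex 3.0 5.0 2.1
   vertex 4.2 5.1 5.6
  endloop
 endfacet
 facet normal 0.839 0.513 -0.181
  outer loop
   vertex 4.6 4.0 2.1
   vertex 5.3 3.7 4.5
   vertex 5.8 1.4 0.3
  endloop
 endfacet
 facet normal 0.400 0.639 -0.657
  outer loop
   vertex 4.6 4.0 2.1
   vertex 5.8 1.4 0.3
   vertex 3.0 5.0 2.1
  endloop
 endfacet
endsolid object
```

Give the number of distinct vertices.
9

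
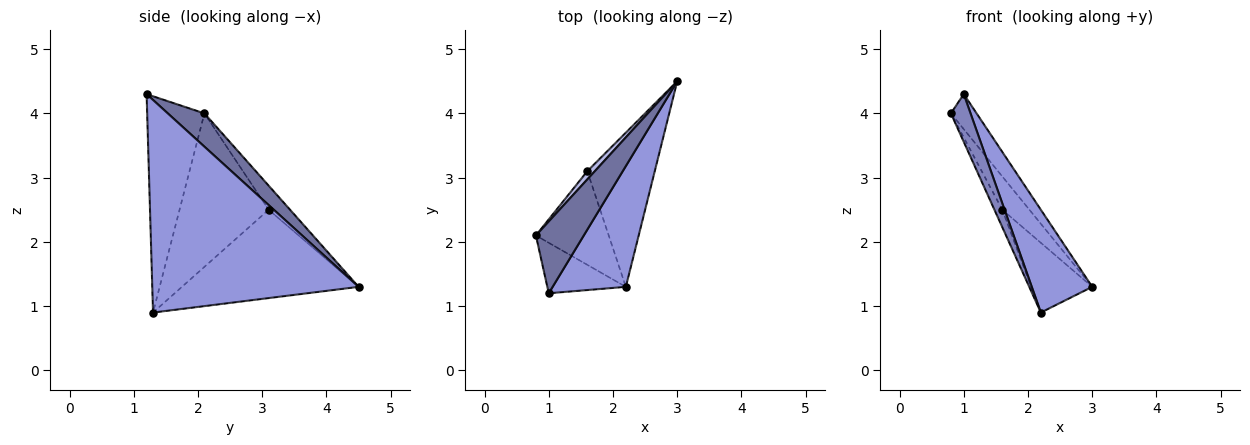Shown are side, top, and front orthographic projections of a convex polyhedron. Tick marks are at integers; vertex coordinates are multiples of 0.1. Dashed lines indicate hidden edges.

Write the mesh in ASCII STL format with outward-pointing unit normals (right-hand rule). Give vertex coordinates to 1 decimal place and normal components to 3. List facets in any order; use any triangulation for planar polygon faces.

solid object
 facet normal 0.530 0.372 0.762
  outer loop
   vertex 1.0 1.2 4.3
   vertex 3.0 4.5 1.3
   vertex 0.8 2.1 4.0
  endloop
 endfacet
 facet normal -0.895 -0.307 -0.325
  outer loop
   vertex 1.0 1.2 4.3
   vertex 0.8 2.1 4.0
   vertex 2.2 1.3 0.9
  endloop
 endfacet
 facet normal 0.911 -0.267 0.314
  outer loop
   vertex 1.0 1.2 4.3
   vertex 2.2 1.3 0.9
   vertex 3.0 4.5 1.3
  endloop
 endfacet
 facet normal -0.608 0.771 0.189
  outer loop
   vertex 1.6 3.1 2.5
   vertex 0.8 2.1 4.0
   vertex 3.0 4.5 1.3
  endloop
 endfacet
 facet normal -0.901 0.080 -0.427
  outer loop
   vertex 1.6 3.1 2.5
   vertex 2.2 1.3 0.9
   vertex 0.8 2.1 4.0
  endloop
 endfacet
 facet normal -0.766 0.265 -0.585
  outer loop
   vertex 1.6 3.1 2.5
   vertex 3.0 4.5 1.3
   vertex 2.2 1.3 0.9
  endloop
 endfacet
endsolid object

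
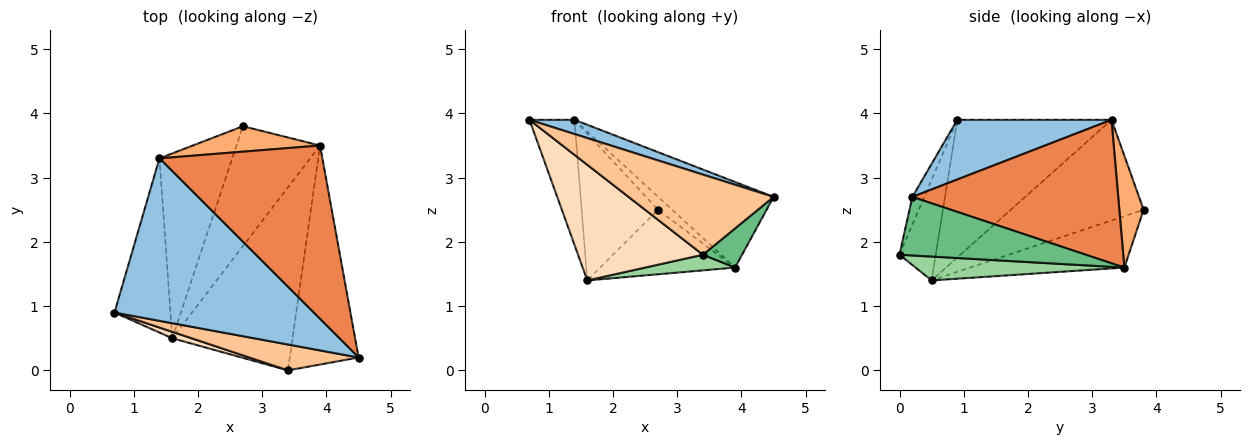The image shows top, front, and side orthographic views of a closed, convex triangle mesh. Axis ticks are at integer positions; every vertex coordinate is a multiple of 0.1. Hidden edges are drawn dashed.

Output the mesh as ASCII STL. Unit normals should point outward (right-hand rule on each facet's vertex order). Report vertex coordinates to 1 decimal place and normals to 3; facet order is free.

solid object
 facet normal -0.476 0.417 -0.774
  outer loop
   vertex 3.9 3.5 1.6
   vertex 1.6 0.5 1.4
   vertex 2.7 3.8 2.5
  endloop
 endfacet
 facet normal 0.286 -0.083 0.955
  outer loop
   vertex 1.4 3.3 3.9
   vertex 0.7 0.9 3.9
   vertex 4.5 0.2 2.7
  endloop
 endfacet
 facet normal -0.894 0.261 -0.364
  outer loop
   vertex 1.4 3.3 3.9
   vertex 1.6 0.5 1.4
   vertex 0.7 0.9 3.9
  endloop
 endfacet
 facet normal -0.735 0.422 -0.531
  outer loop
   vertex 1.4 3.3 3.9
   vertex 2.7 3.8 2.5
   vertex 1.6 0.5 1.4
  endloop
 endfacet
 facet normal 0.620 0.347 0.704
  outer loop
   vertex 1.4 3.3 3.9
   vertex 4.5 0.2 2.7
   vertex 3.9 3.5 1.6
  endloop
 endfacet
 facet normal 0.616 0.361 0.701
  outer loop
   vertex 1.4 3.3 3.9
   vertex 3.9 3.5 1.6
   vertex 2.7 3.8 2.5
  endloop
 endfacet
 facet normal -0.078 -0.949 0.306
  outer loop
   vertex 3.4 0.0 1.8
   vertex 4.5 0.2 2.7
   vertex 0.7 0.9 3.9
  endloop
 endfacet
 facet normal -0.278 -0.959 0.053
  outer loop
   vertex 3.4 0.0 1.8
   vertex 0.7 0.9 3.9
   vertex 1.6 0.5 1.4
  endloop
 endfacet
 facet normal 0.642 -0.135 -0.755
  outer loop
   vertex 3.4 0.0 1.8
   vertex 3.9 3.5 1.6
   vertex 4.5 0.2 2.7
  endloop
 endfacet
 facet normal 0.194 -0.084 -0.977
  outer loop
   vertex 3.4 0.0 1.8
   vertex 1.6 0.5 1.4
   vertex 3.9 3.5 1.6
  endloop
 endfacet
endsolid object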